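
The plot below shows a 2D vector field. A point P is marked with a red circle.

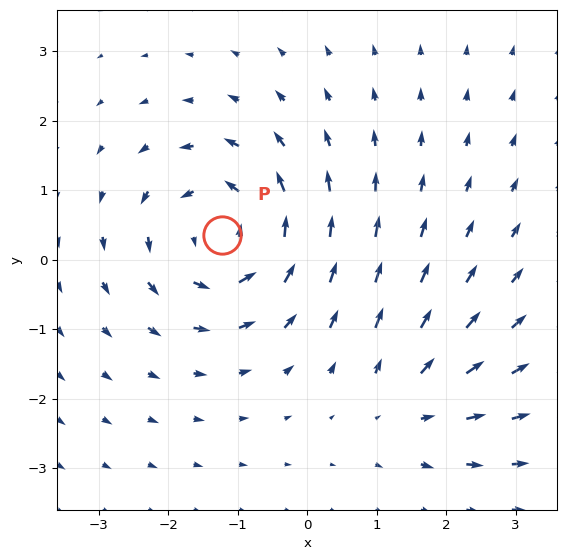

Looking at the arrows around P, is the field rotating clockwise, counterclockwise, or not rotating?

counterclockwise

Near P at (-1.2, 0.4) the arrows circulate counterclockwise. The curl (z-component) there is about +5; positive curl means counterclockwise rotation.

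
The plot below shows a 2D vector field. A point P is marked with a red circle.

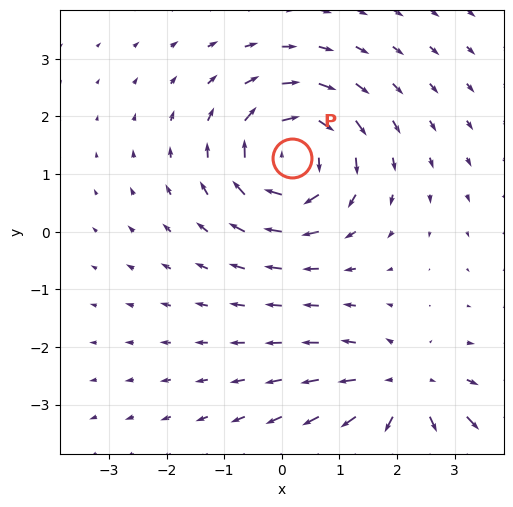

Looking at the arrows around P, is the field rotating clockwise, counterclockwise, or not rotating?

Near P at (0.2, 1.3) the arrows circulate clockwise. The curl (z-component) there is about -4; negative curl means clockwise rotation.

clockwise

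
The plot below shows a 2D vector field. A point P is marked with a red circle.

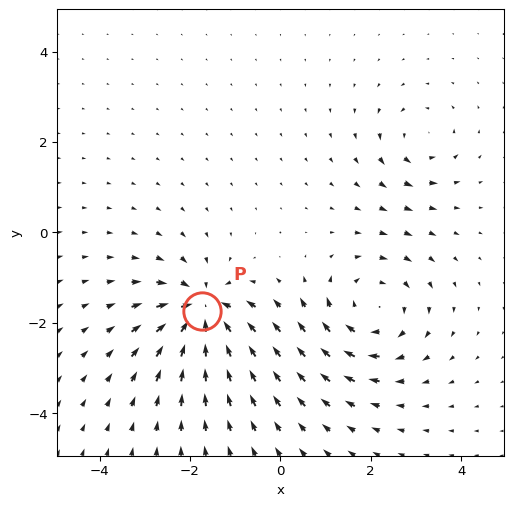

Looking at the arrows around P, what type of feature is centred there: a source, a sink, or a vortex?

sink

At P (-1.7, -1.7) the arrows converge inward. Divergence about -7, curl ≈0 — negative divergence with near-zero curl is a sink.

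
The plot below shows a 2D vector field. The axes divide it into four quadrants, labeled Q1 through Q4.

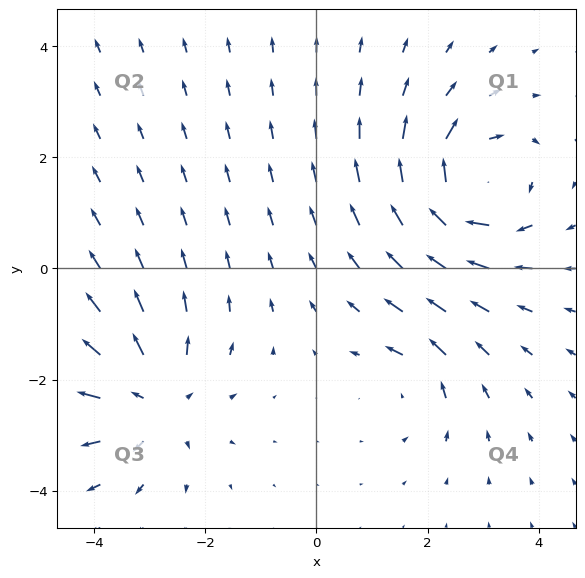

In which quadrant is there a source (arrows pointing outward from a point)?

Q3

The source sits at approximately (-2.9, -2.3), which lies in quadrant Q3. The divergence there is about +4, positive as expected for a source.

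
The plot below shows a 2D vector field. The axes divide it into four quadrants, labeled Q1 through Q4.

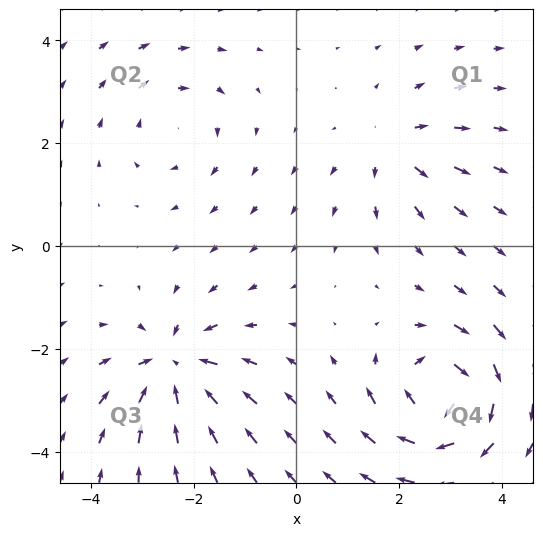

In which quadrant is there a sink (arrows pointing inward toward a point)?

The sink sits at approximately (-2.4, -2.3), which lies in quadrant Q3. The divergence there is about -6, negative as expected for a sink.

Q3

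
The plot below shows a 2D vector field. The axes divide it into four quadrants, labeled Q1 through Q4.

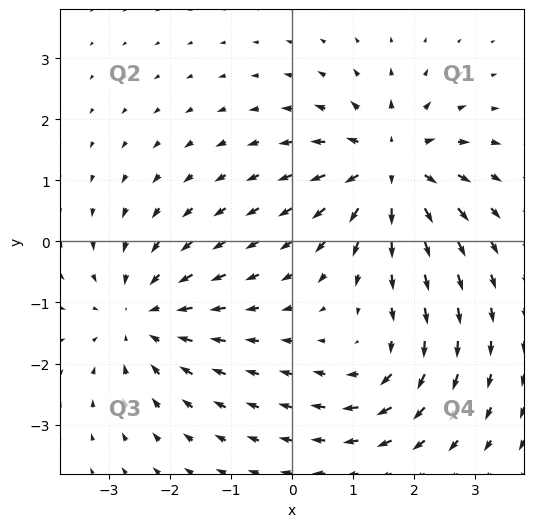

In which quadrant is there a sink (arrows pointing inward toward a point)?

The sink sits at approximately (-2.5, -1.2), which lies in quadrant Q3. The divergence there is about -4, negative as expected for a sink.

Q3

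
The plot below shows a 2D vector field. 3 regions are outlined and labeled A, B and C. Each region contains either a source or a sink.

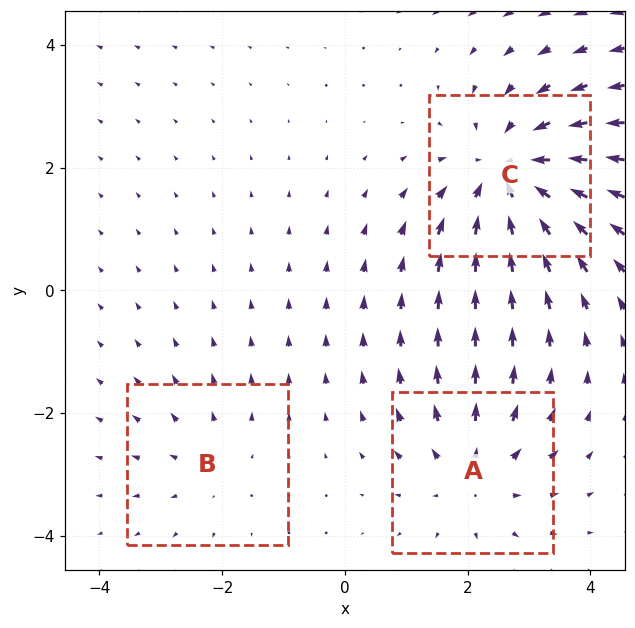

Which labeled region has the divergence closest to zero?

Divergence at each region's feature centre — A: about +3, B: about +2, C: about -4. Region B is closest to zero.

B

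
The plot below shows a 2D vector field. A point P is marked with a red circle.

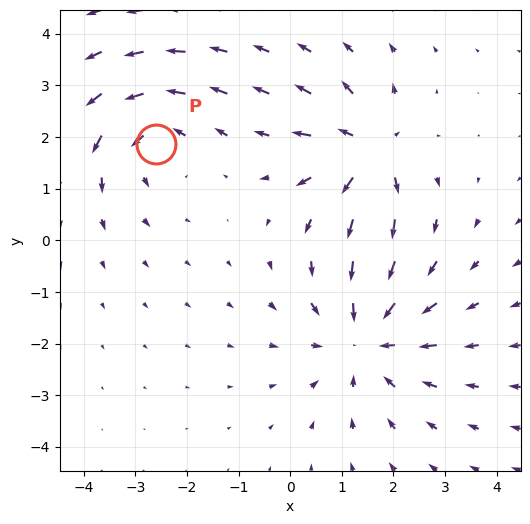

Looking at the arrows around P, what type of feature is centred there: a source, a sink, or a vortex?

At P (-2.6, 1.9) the arrows circulate counterclockwise. Divergence ≈0, curl about +3 — near-zero divergence with nonzero curl is a vortex.

vortex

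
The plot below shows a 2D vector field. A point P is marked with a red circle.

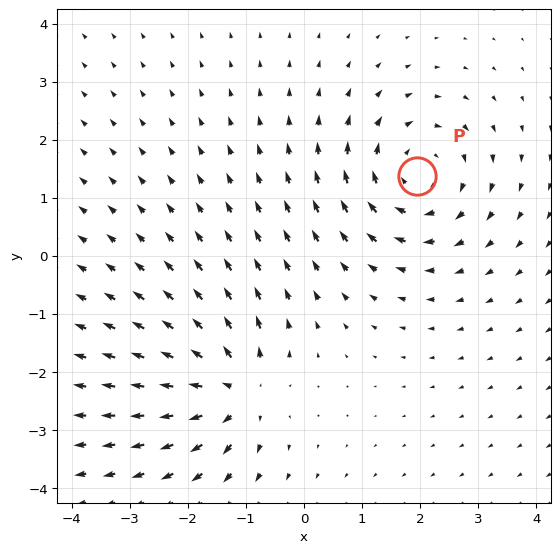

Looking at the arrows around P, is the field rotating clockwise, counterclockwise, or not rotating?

clockwise

Near P at (2.0, 1.4) the arrows circulate clockwise. The curl (z-component) there is about -5; negative curl means clockwise rotation.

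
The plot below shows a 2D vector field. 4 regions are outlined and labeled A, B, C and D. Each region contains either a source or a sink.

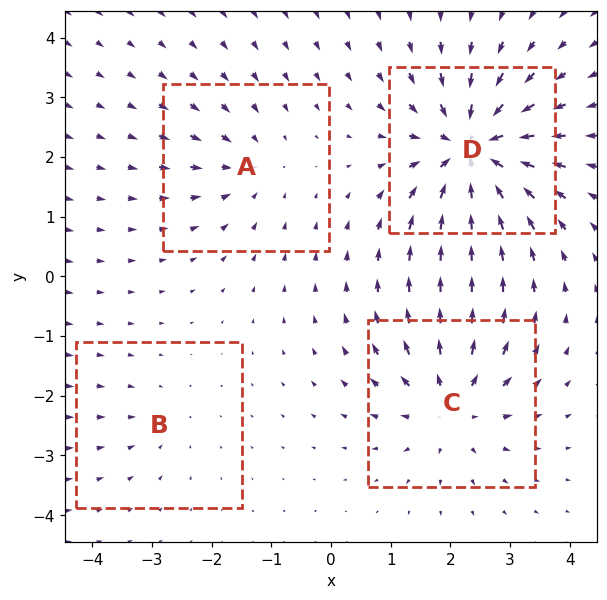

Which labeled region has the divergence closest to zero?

B

Divergence at each region's feature centre — A: about -4, B: about -2, C: about +6, D: about -8. Region B is closest to zero.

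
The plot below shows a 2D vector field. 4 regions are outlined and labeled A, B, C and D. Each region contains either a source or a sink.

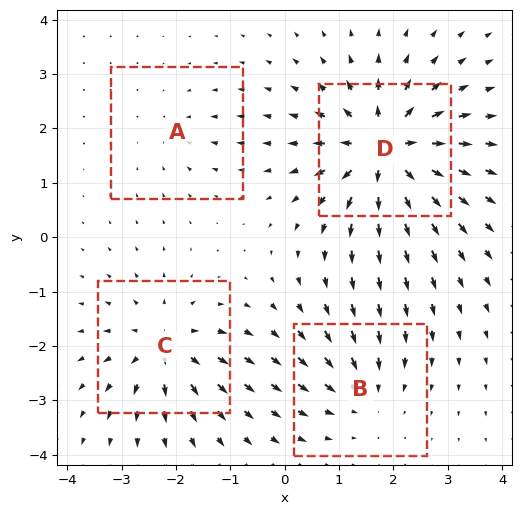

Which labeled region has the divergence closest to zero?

Divergence at each region's feature centre — A: about -2, B: about -4, C: about +6, D: about +9. Region A is closest to zero.

A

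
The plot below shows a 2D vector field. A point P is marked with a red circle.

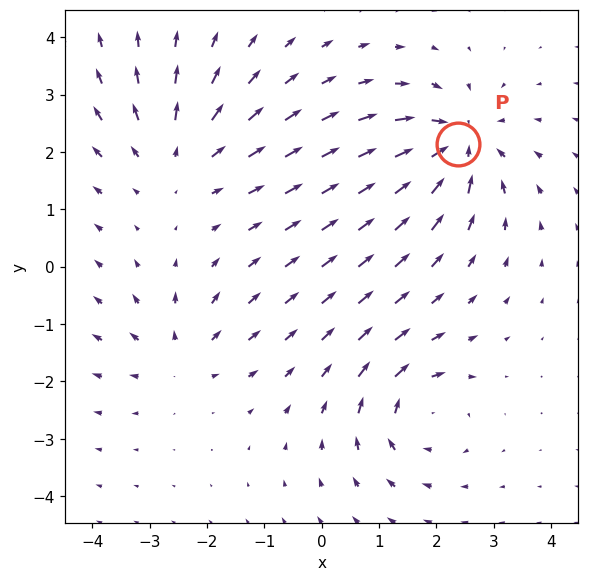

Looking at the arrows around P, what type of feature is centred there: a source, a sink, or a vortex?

At P (2.4, 2.1) the arrows converge inward. Divergence about -6, curl ≈0 — negative divergence with near-zero curl is a sink.

sink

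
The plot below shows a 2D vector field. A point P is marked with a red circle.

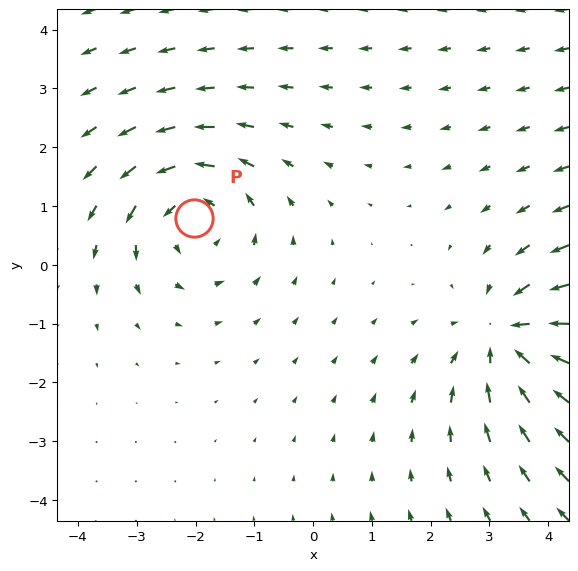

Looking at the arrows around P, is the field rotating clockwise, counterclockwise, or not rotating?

counterclockwise

Near P at (-2.0, 0.8) the arrows circulate counterclockwise. The curl (z-component) there is about +3; positive curl means counterclockwise rotation.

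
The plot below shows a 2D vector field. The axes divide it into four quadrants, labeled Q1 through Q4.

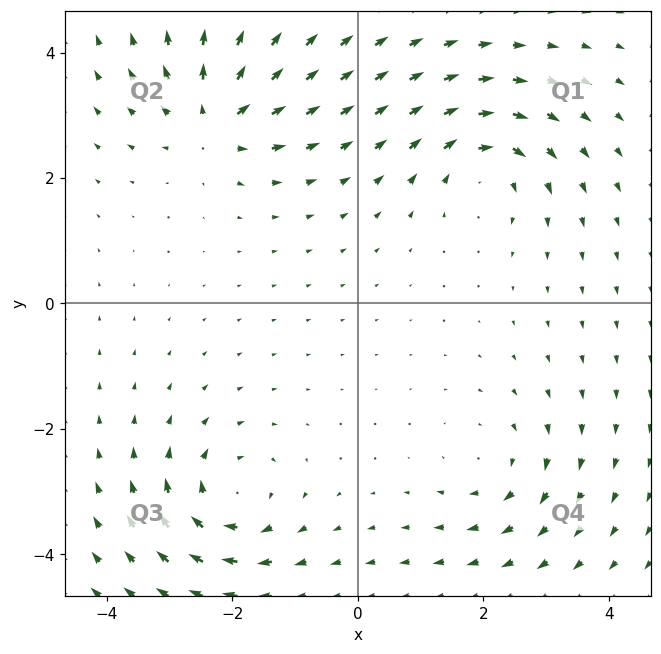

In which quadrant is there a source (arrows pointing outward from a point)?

The source sits at approximately (-2.3, 2.9), which lies in quadrant Q2. The divergence there is about +7, positive as expected for a source.

Q2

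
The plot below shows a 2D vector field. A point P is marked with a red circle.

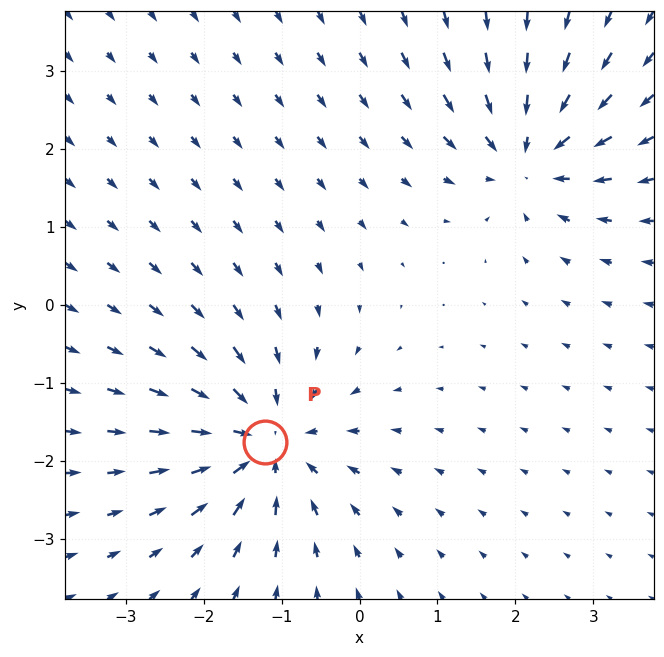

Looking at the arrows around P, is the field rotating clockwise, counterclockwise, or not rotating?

not rotating

Near P at (-1.2, -1.8) the arrows show no circulation. The curl there is ≈0.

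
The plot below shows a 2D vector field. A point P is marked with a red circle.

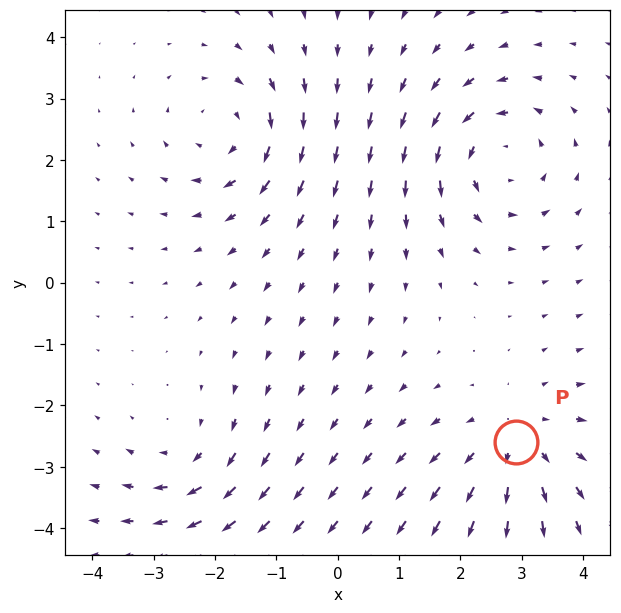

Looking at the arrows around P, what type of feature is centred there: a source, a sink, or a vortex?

At P (2.9, -2.6) the arrows spread outward. Divergence about +4, curl ≈0 — positive divergence with near-zero curl is a source.

source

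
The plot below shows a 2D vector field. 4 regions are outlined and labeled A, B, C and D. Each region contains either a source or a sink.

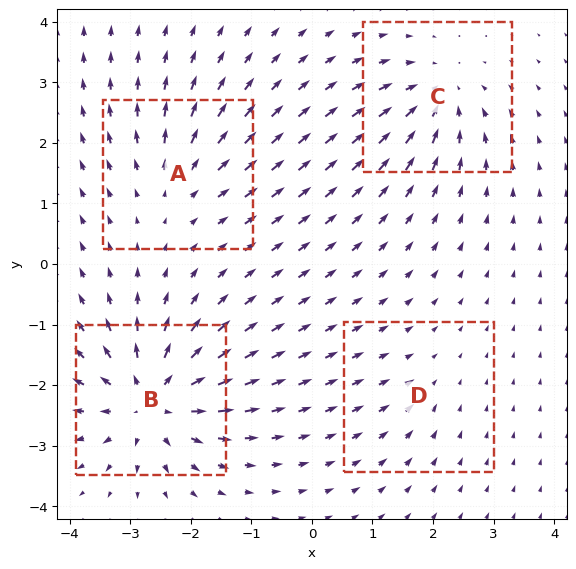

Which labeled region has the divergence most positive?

Divergence at each region's feature centre — A: about +4, B: about +8, C: about -5, D: about -2. Region B is most positive.

B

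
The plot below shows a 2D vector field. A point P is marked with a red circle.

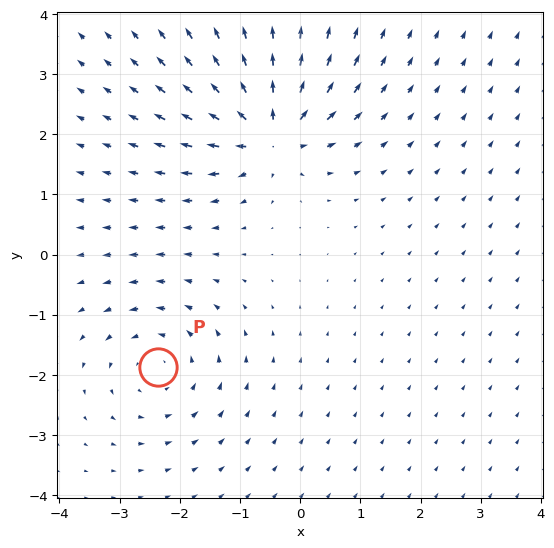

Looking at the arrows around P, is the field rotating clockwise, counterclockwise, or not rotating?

Near P at (-2.4, -1.9) the arrows circulate counterclockwise. The curl (z-component) there is about +3; positive curl means counterclockwise rotation.

counterclockwise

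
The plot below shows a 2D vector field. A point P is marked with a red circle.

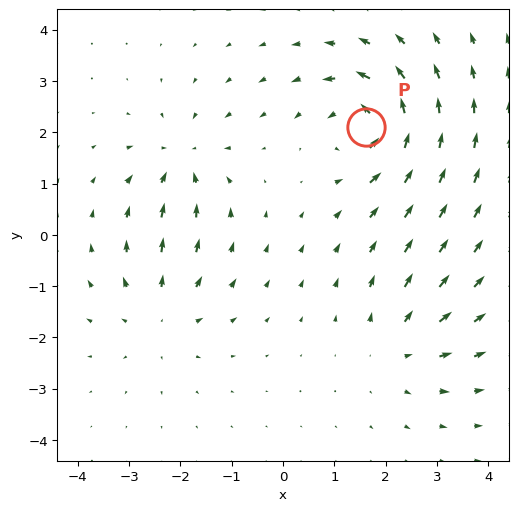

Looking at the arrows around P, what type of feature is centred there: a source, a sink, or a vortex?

vortex

At P (1.6, 2.1) the arrows circulate counterclockwise. Divergence ≈0, curl about +6 — near-zero divergence with nonzero curl is a vortex.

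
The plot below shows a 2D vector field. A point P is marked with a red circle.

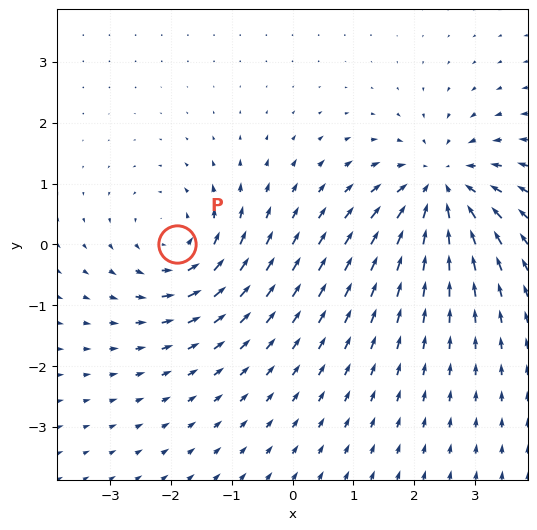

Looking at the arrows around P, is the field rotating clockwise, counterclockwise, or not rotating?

Near P at (-1.9, 0.0) the arrows circulate counterclockwise. The curl (z-component) there is about +4; positive curl means counterclockwise rotation.

counterclockwise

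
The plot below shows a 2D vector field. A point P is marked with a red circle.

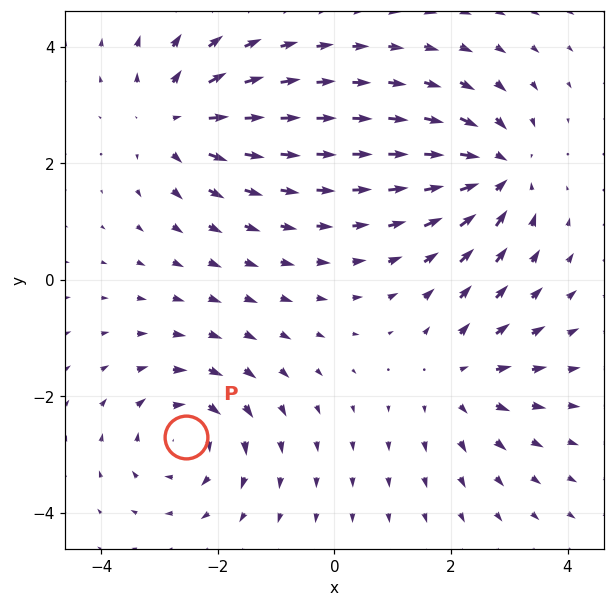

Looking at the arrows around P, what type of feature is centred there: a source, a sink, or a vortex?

At P (-2.6, -2.7) the arrows circulate clockwise. Divergence ≈0, curl about -4 — near-zero divergence with nonzero curl is a vortex.

vortex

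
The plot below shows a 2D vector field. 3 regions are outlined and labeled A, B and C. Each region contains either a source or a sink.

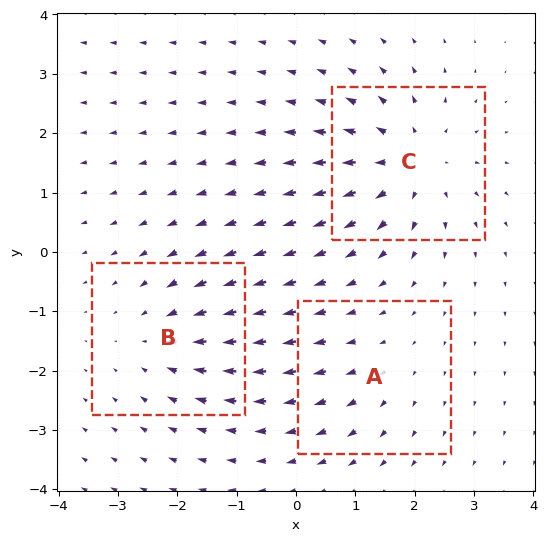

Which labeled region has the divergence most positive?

Divergence at each region's feature centre — A: about +2, B: about -3, C: about +4. Region C is most positive.

C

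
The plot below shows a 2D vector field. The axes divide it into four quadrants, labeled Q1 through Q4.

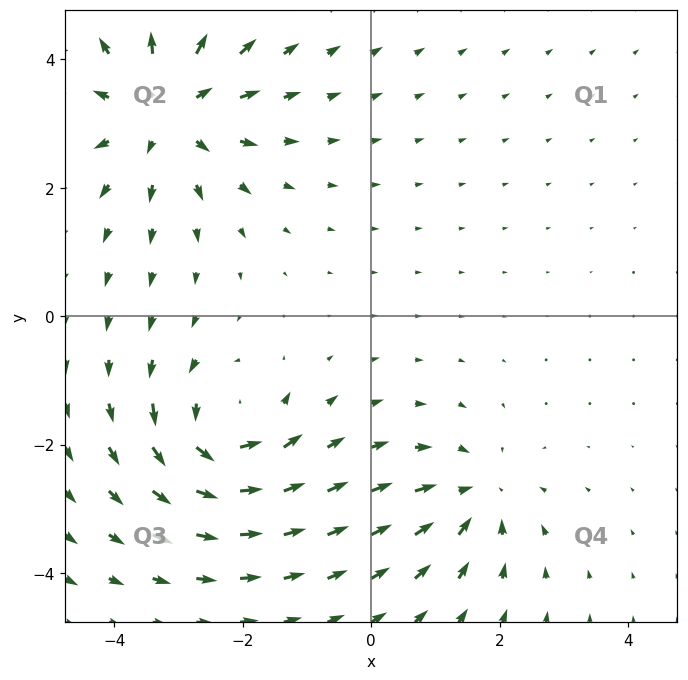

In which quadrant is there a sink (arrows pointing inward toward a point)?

The sink sits at approximately (1.6, -2.8), which lies in quadrant Q4. The divergence there is about -3, negative as expected for a sink.

Q4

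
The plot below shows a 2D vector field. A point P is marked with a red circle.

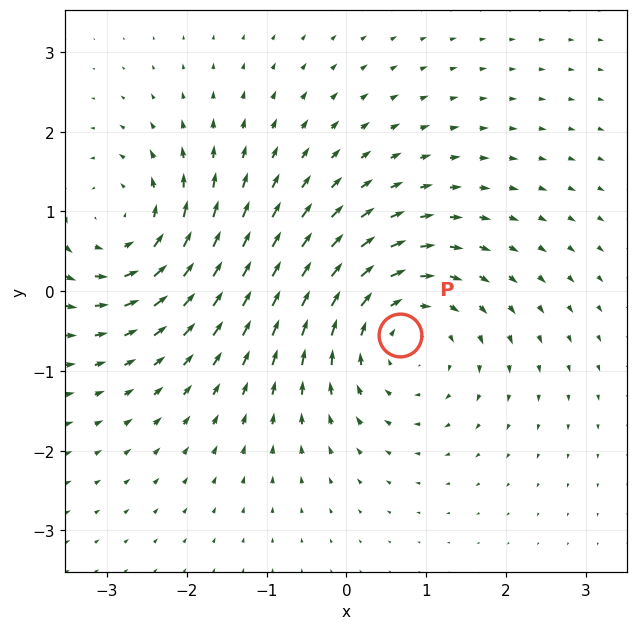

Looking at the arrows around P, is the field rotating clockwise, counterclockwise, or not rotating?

Near P at (0.7, -0.5) the arrows circulate clockwise. The curl (z-component) there is about -4; negative curl means clockwise rotation.

clockwise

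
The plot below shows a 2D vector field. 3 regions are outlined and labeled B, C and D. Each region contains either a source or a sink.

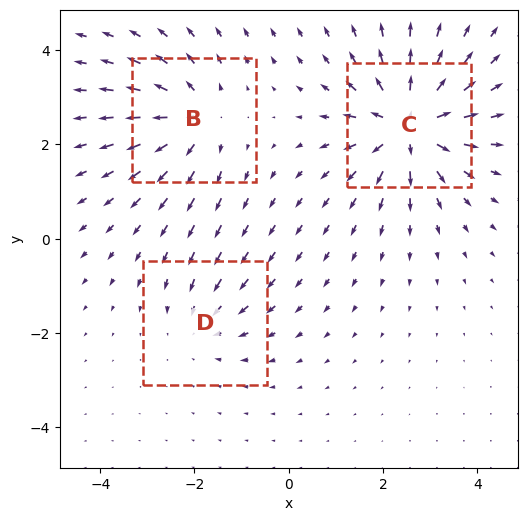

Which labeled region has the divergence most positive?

C

Divergence at each region's feature centre — B: about +4, C: about +5, D: about -2. Region C is most positive.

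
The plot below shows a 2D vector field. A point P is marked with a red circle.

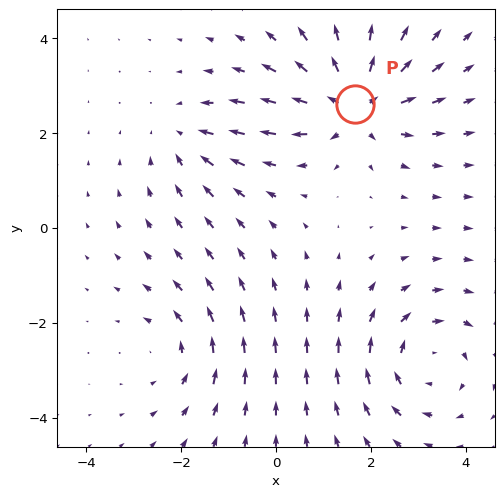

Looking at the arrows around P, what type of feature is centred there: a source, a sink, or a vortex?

At P (1.7, 2.6) the arrows spread outward. Divergence about +5, curl ≈0 — positive divergence with near-zero curl is a source.

source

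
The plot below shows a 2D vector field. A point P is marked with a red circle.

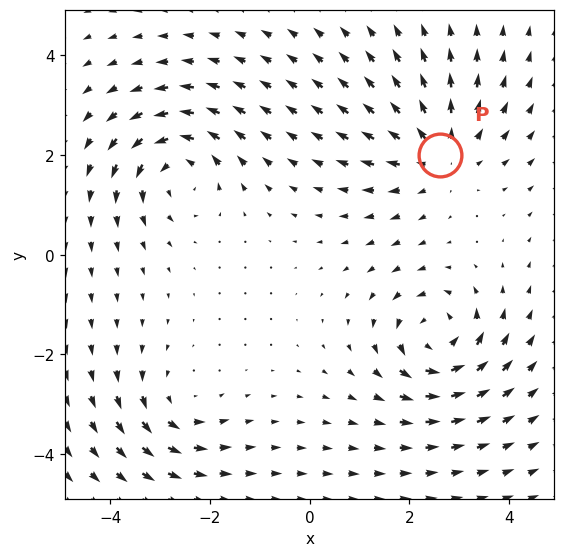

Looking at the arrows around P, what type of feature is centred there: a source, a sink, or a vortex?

At P (2.6, 2.0) the arrows spread outward. Divergence about +4, curl ≈0 — positive divergence with near-zero curl is a source.

source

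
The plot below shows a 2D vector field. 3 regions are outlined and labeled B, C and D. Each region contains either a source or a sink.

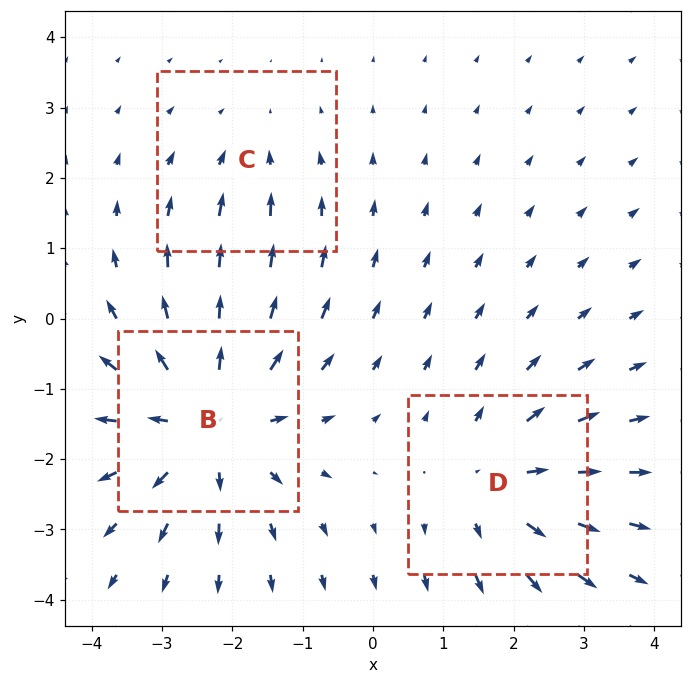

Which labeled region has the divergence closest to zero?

C

Divergence at each region's feature centre — B: about +4, C: about -2, D: about +3. Region C is closest to zero.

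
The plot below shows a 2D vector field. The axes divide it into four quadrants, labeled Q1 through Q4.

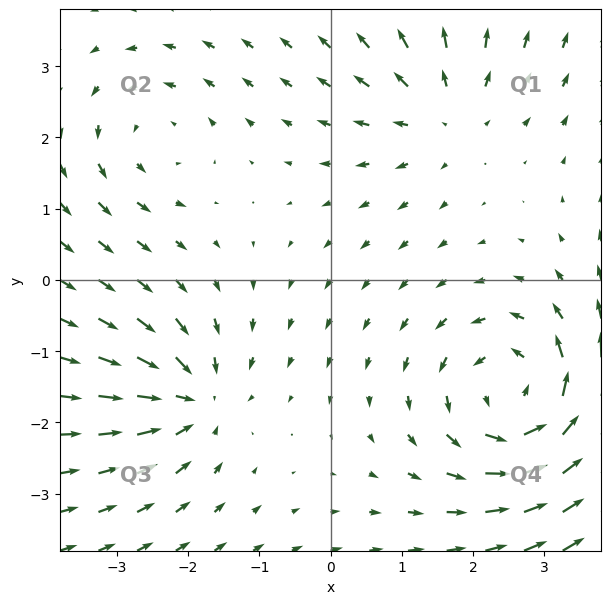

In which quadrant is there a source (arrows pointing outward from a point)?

Q1

The source sits at approximately (1.6, 2.3), which lies in quadrant Q1. The divergence there is about +3, positive as expected for a source.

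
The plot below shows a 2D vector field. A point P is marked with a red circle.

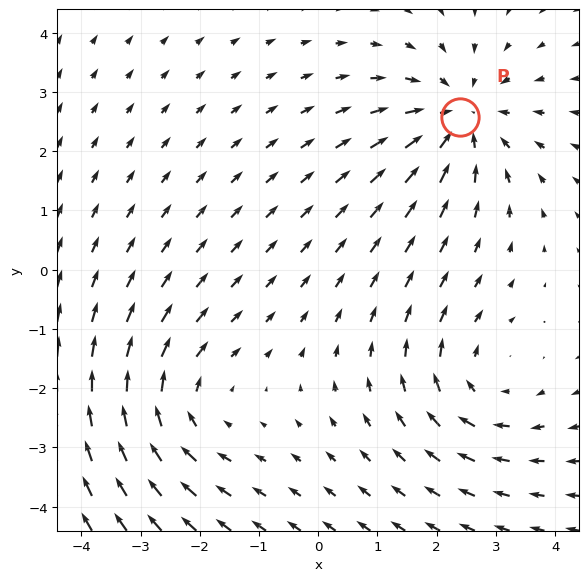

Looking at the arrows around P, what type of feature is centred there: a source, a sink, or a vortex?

sink

At P (2.4, 2.6) the arrows converge inward. Divergence about -5, curl ≈0 — negative divergence with near-zero curl is a sink.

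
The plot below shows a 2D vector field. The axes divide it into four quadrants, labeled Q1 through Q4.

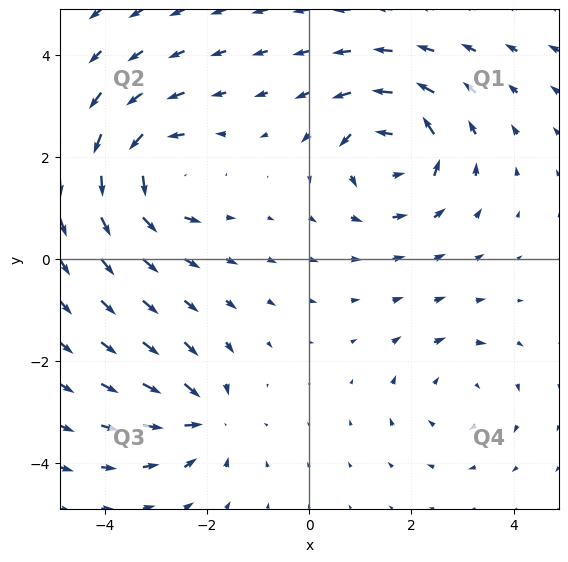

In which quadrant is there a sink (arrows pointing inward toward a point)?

Q3

The sink sits at approximately (-2.1, -3.1), which lies in quadrant Q3. The divergence there is about -5, negative as expected for a sink.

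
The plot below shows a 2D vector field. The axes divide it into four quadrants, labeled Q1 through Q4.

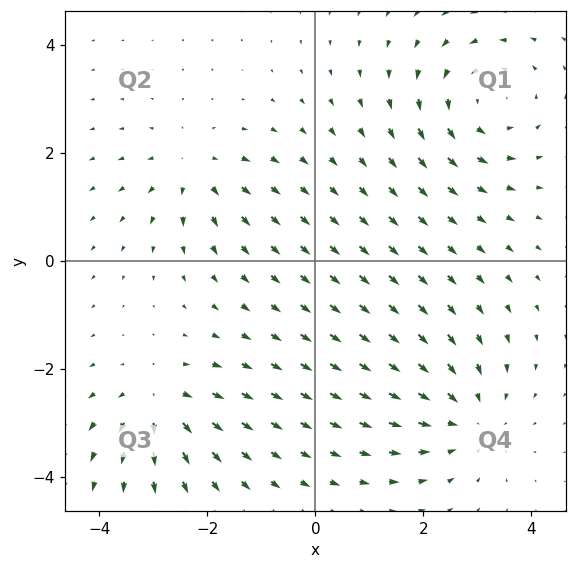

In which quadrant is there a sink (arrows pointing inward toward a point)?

Q4

The sink sits at approximately (2.8, -2.9), which lies in quadrant Q4. The divergence there is about -3, negative as expected for a sink.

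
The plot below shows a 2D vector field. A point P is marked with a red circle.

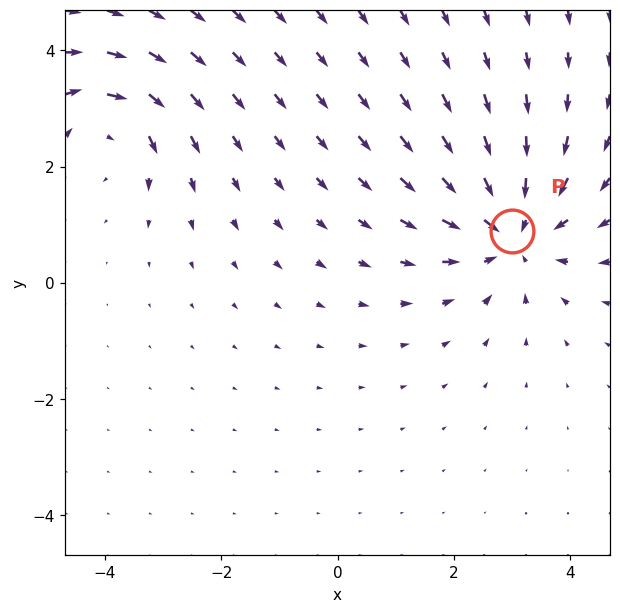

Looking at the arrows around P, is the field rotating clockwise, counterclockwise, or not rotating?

not rotating

Near P at (3.0, 0.9) the arrows show no circulation. The curl there is ≈0.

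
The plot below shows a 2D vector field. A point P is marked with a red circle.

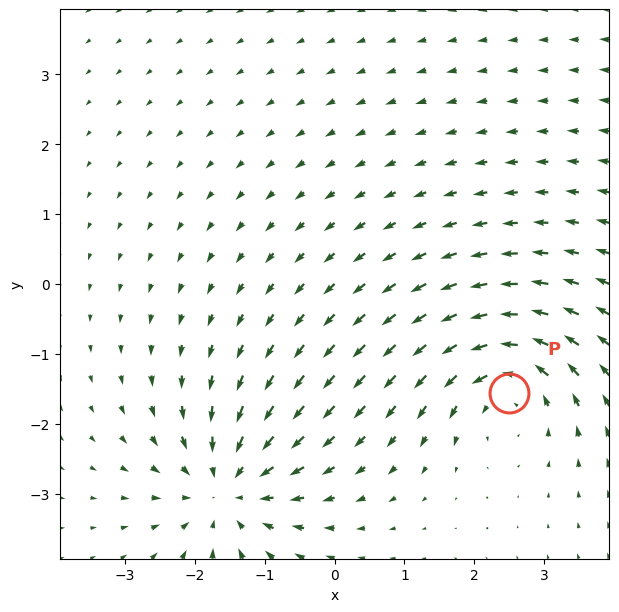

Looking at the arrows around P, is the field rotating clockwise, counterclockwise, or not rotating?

counterclockwise

Near P at (2.5, -1.6) the arrows circulate counterclockwise. The curl (z-component) there is about +5; positive curl means counterclockwise rotation.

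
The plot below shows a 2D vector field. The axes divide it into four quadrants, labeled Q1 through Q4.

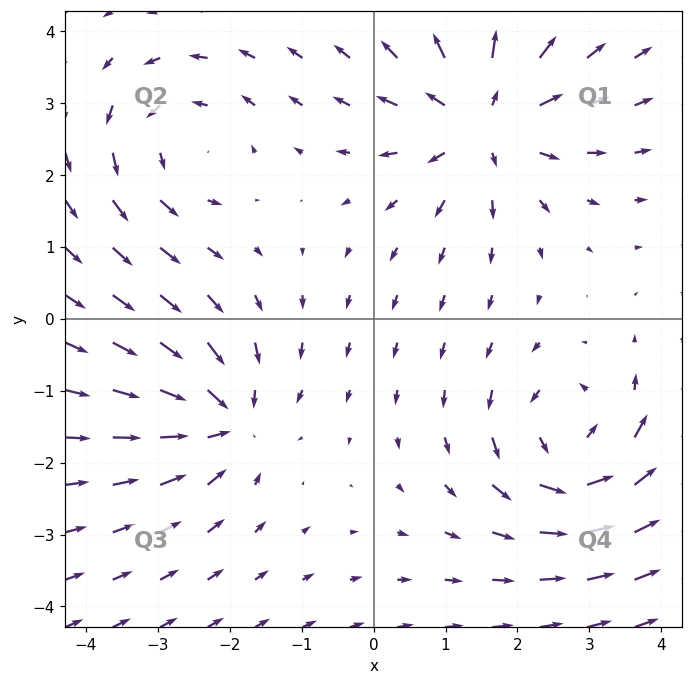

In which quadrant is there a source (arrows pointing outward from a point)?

Q1

The source sits at approximately (1.5, 2.7), which lies in quadrant Q1. The divergence there is about +5, positive as expected for a source.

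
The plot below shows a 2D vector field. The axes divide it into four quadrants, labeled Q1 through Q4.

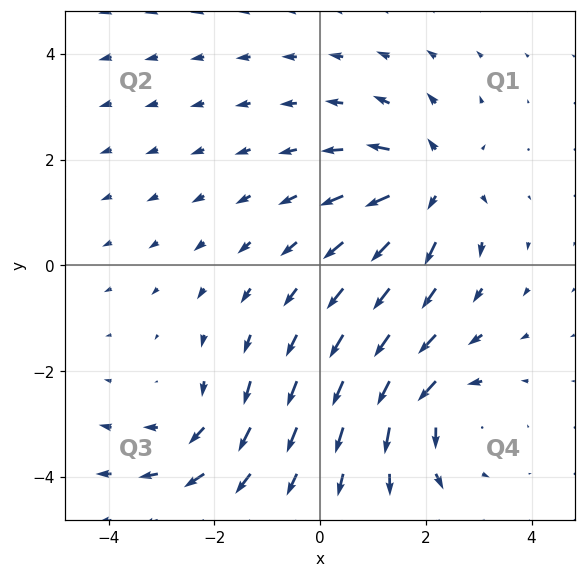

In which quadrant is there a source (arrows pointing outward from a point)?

Q1

The source sits at approximately (2.1, 1.6), which lies in quadrant Q1. The divergence there is about +5, positive as expected for a source.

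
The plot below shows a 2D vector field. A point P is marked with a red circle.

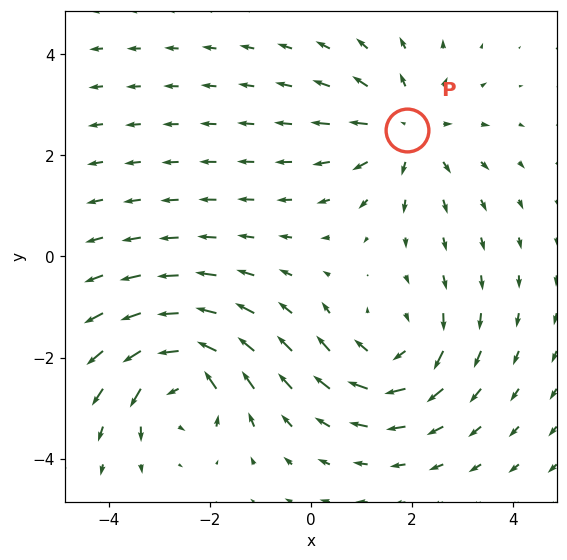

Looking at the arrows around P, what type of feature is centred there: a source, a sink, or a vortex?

At P (1.9, 2.5) the arrows spread outward. Divergence about +4, curl ≈0 — positive divergence with near-zero curl is a source.

source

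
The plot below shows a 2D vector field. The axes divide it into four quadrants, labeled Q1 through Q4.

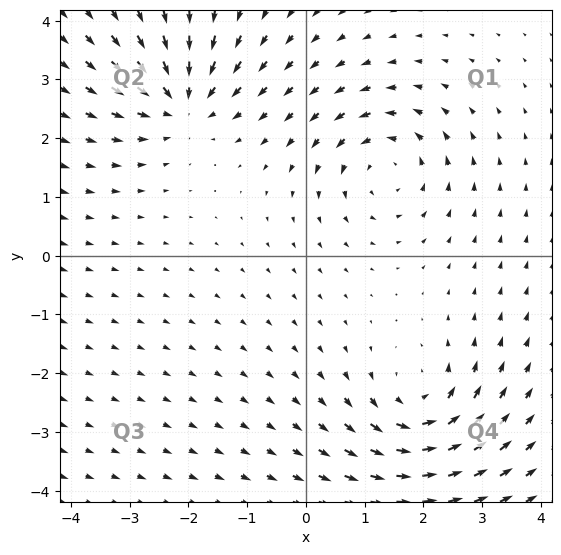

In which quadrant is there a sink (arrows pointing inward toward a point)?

The sink sits at approximately (-2.1, 2.6), which lies in quadrant Q2. The divergence there is about -4, negative as expected for a sink.

Q2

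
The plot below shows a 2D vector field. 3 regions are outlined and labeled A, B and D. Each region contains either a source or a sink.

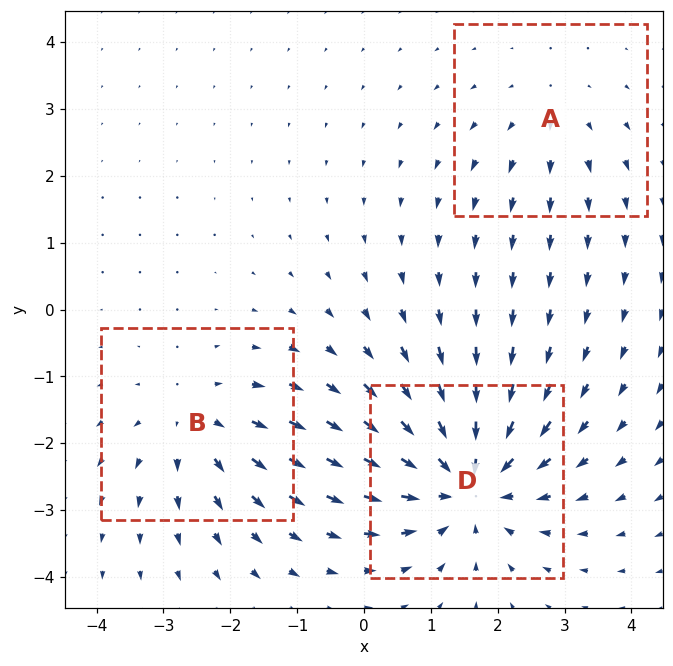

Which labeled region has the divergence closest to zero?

A

Divergence at each region's feature centre — A: about +2, B: about +3, D: about -5. Region A is closest to zero.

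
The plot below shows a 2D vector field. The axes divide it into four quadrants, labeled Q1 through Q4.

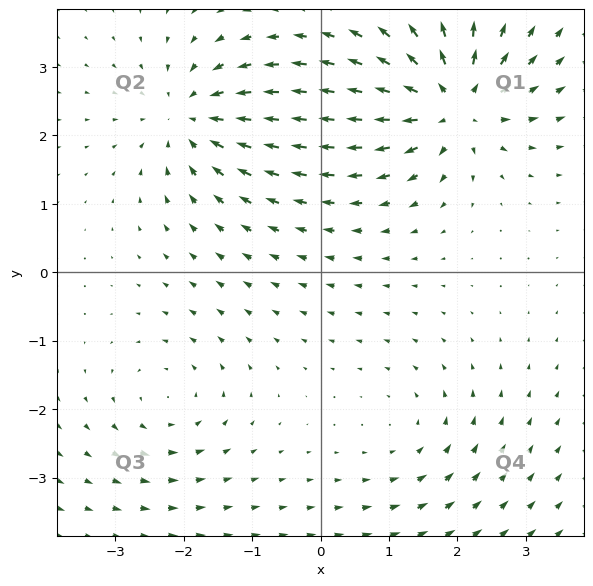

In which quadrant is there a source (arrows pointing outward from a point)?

The source sits at approximately (1.9, 2.5), which lies in quadrant Q1. The divergence there is about +7, positive as expected for a source.

Q1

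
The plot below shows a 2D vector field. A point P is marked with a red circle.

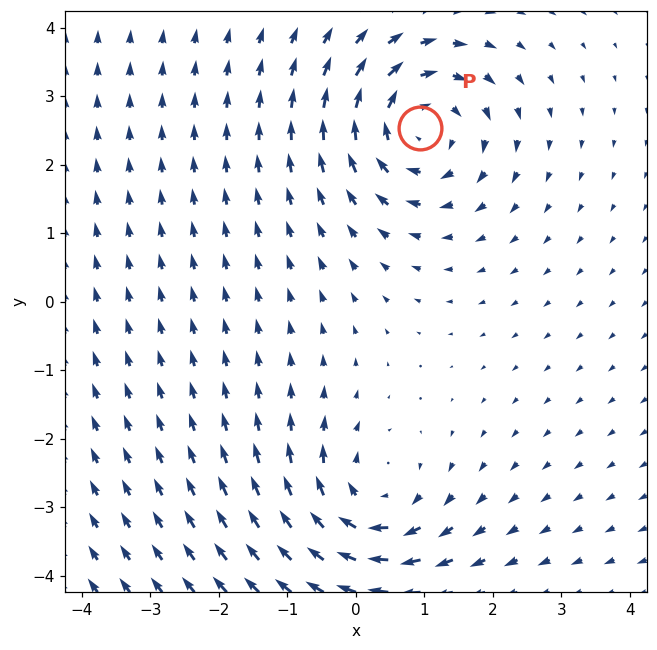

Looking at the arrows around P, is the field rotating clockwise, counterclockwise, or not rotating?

Near P at (0.9, 2.5) the arrows circulate clockwise. The curl (z-component) there is about -6; negative curl means clockwise rotation.

clockwise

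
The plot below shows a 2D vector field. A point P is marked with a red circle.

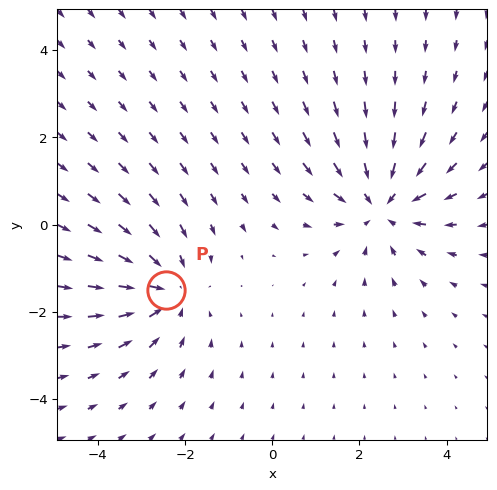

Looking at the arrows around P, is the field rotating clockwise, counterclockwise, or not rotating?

Near P at (-2.4, -1.5) the arrows show no circulation. The curl there is ≈0.

not rotating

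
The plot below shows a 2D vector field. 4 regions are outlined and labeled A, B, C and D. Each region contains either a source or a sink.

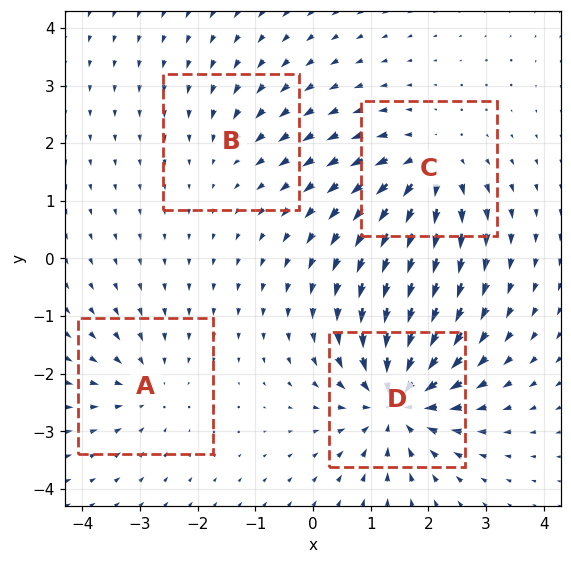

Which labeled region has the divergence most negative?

Divergence at each region's feature centre — A: about -4, B: about -2, C: about +5, D: about -8. Region D is most negative.

D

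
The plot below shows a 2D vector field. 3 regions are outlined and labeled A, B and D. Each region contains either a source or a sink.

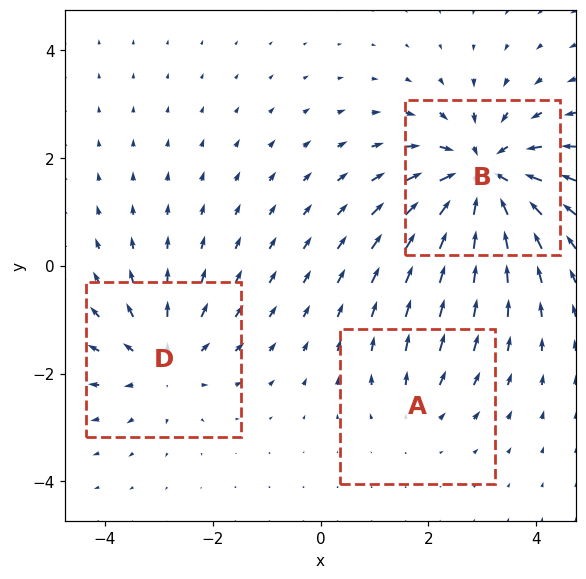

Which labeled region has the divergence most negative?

Divergence at each region's feature centre — A: about +2, B: about -5, D: about +3. Region B is most negative.

B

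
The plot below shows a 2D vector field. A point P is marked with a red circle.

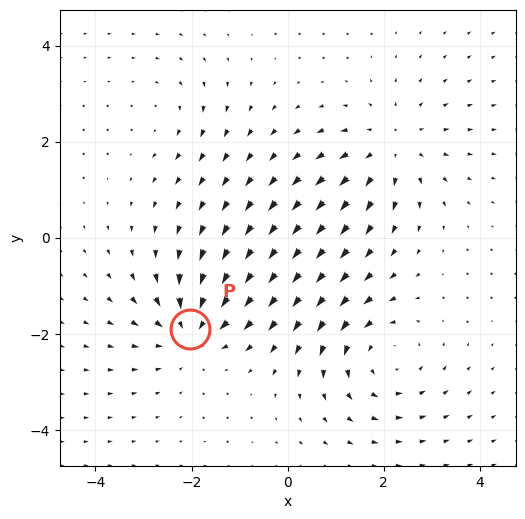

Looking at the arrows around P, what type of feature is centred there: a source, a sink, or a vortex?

sink

At P (-2.0, -1.9) the arrows converge inward. Divergence about -5, curl ≈0 — negative divergence with near-zero curl is a sink.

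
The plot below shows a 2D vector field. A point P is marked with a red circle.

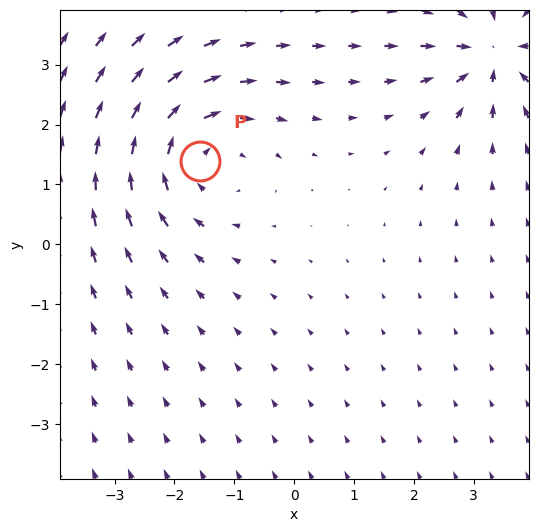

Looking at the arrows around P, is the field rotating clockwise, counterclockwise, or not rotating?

clockwise

Near P at (-1.6, 1.4) the arrows circulate clockwise. The curl (z-component) there is about -4; negative curl means clockwise rotation.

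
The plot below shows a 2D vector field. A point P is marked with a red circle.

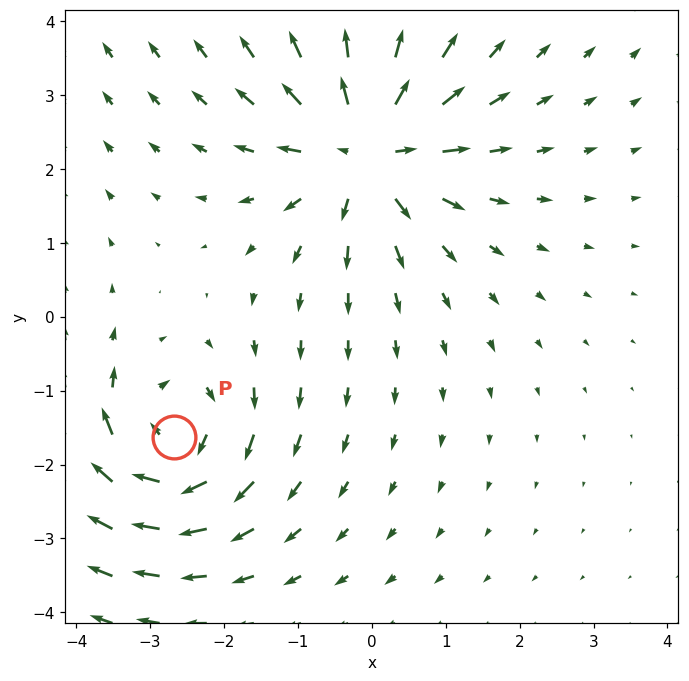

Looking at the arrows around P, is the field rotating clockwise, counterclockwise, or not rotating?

clockwise

Near P at (-2.7, -1.6) the arrows circulate clockwise. The curl (z-component) there is about -5; negative curl means clockwise rotation.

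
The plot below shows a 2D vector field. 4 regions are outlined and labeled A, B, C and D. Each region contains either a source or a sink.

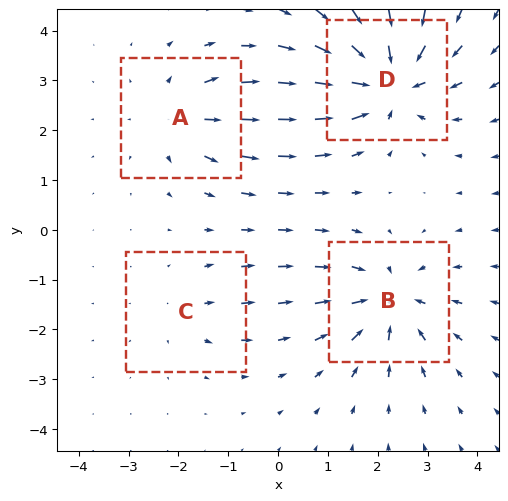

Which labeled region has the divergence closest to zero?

C

Divergence at each region's feature centre — A: about +4, B: about -5, C: about +2, D: about -7. Region C is closest to zero.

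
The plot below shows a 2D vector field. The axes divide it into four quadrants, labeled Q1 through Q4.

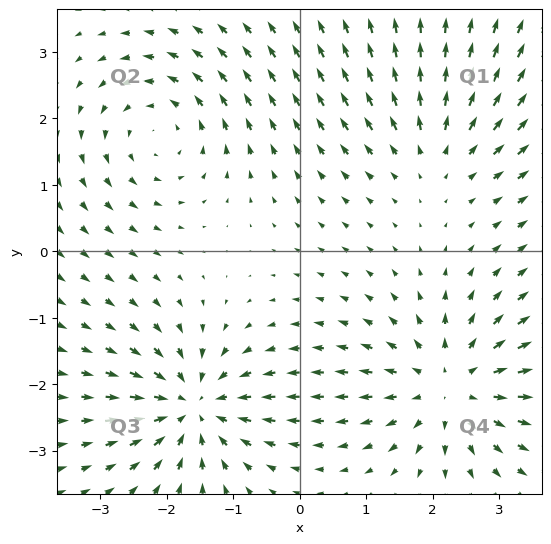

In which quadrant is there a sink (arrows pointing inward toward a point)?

The sink sits at approximately (-1.6, -2.3), which lies in quadrant Q3. The divergence there is about -6, negative as expected for a sink.

Q3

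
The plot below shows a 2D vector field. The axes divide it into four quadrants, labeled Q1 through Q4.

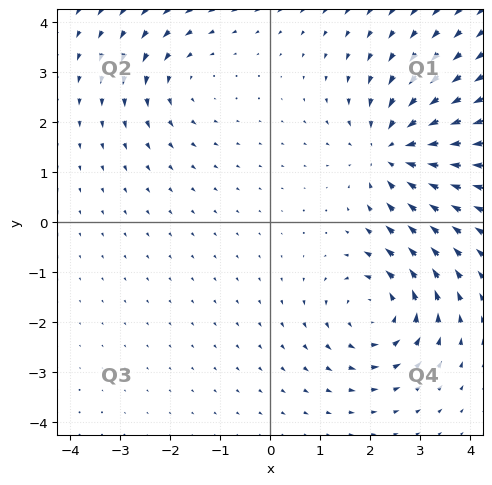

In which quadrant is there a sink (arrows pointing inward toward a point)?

The sink sits at approximately (2.5, 1.4), which lies in quadrant Q1. The divergence there is about -4, negative as expected for a sink.

Q1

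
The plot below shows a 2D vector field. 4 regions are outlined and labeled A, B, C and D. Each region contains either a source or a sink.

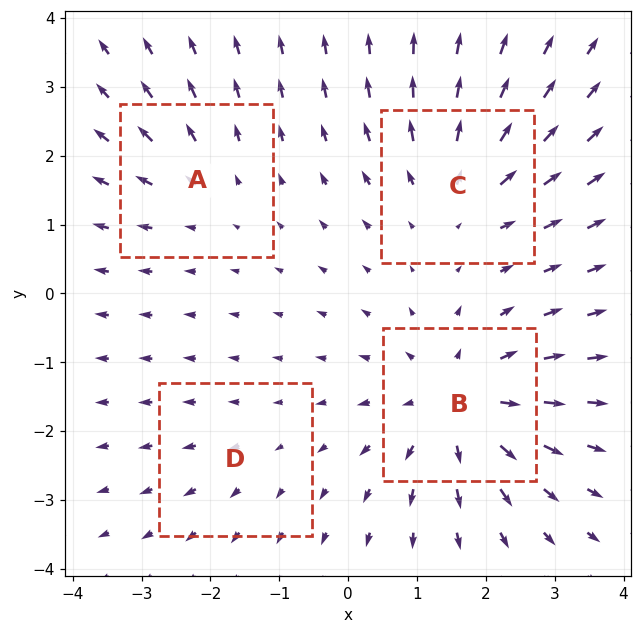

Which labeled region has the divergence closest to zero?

Divergence at each region's feature centre — A: about +3, B: about +7, C: about +5, D: about +2. Region D is closest to zero.

D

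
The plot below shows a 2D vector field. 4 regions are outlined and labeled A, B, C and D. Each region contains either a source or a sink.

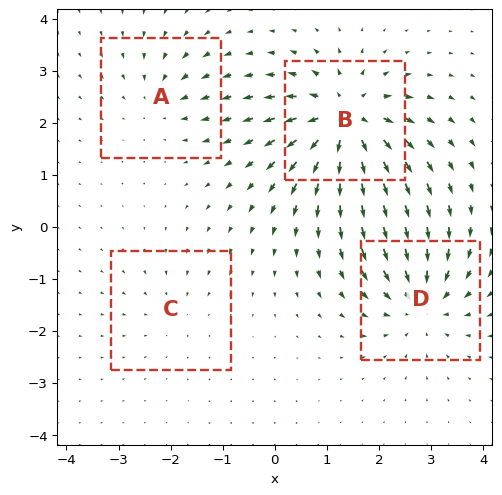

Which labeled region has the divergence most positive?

Divergence at each region's feature centre — A: about -4, B: about +9, C: about -2, D: about -6. Region B is most positive.

B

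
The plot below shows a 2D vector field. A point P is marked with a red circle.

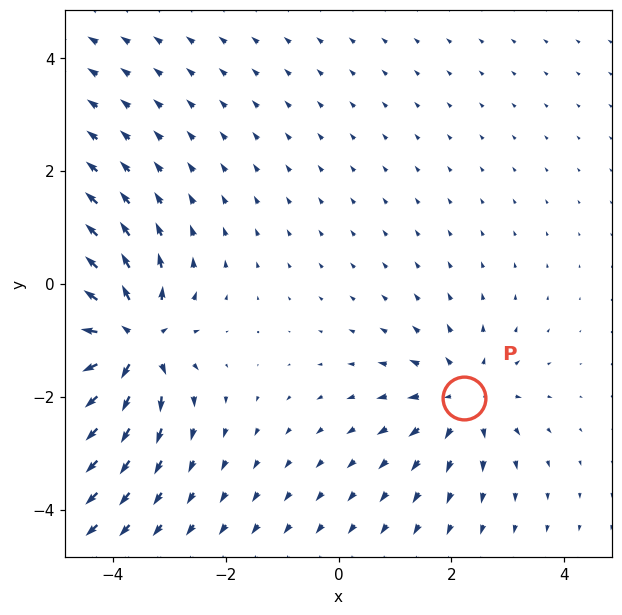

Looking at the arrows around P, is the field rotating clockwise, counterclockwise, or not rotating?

Near P at (2.2, -2.0) the arrows show no circulation. The curl there is ≈0.

not rotating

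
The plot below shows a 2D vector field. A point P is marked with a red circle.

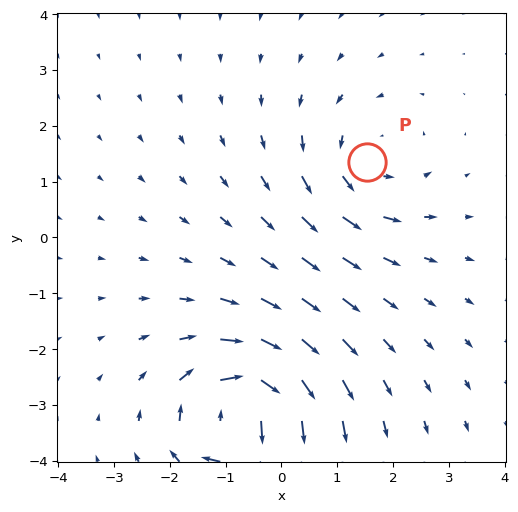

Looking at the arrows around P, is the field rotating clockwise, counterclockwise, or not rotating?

counterclockwise

Near P at (1.5, 1.4) the arrows circulate counterclockwise. The curl (z-component) there is about +3; positive curl means counterclockwise rotation.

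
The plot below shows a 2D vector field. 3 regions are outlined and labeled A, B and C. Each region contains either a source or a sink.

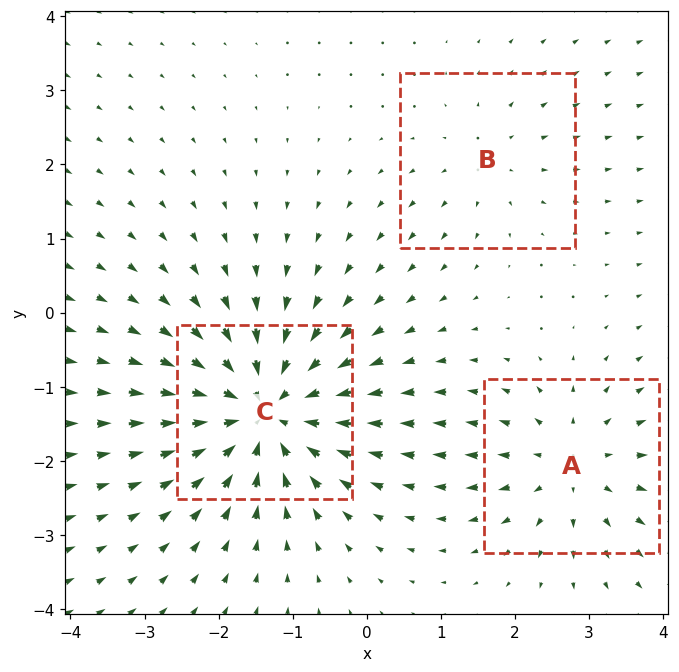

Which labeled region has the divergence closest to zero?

Divergence at each region's feature centre — A: about +3, B: about +2, C: about -5. Region B is closest to zero.

B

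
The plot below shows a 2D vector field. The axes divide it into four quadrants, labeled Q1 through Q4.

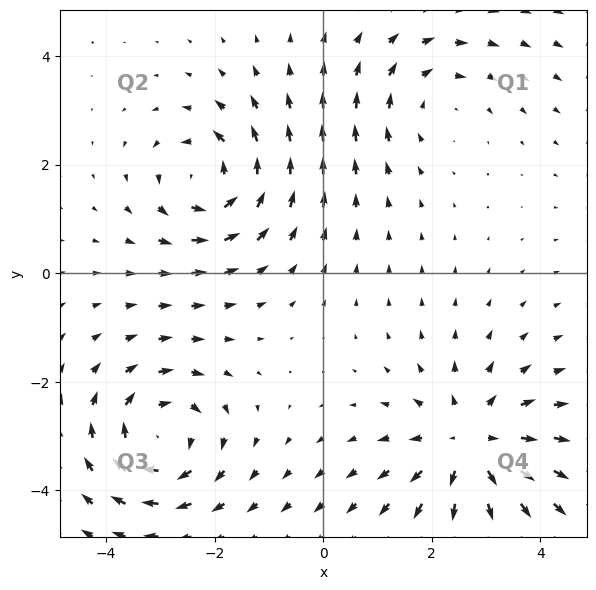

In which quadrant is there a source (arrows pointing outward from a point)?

Q4

The source sits at approximately (2.7, -3.1), which lies in quadrant Q4. The divergence there is about +5, positive as expected for a source.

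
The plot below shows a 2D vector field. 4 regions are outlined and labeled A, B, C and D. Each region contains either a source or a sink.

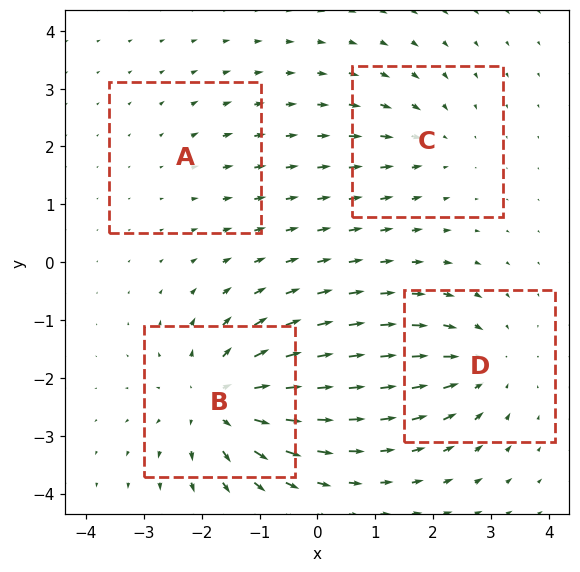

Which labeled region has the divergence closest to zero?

Divergence at each region's feature centre — A: about +2, B: about +7, C: about -3, D: about -5. Region A is closest to zero.

A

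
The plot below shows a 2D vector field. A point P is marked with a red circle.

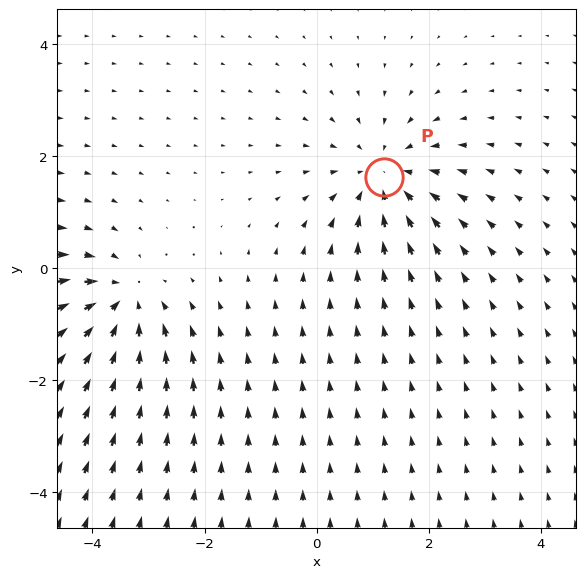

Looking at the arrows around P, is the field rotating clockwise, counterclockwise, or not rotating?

not rotating

Near P at (1.2, 1.6) the arrows show no circulation. The curl there is ≈0.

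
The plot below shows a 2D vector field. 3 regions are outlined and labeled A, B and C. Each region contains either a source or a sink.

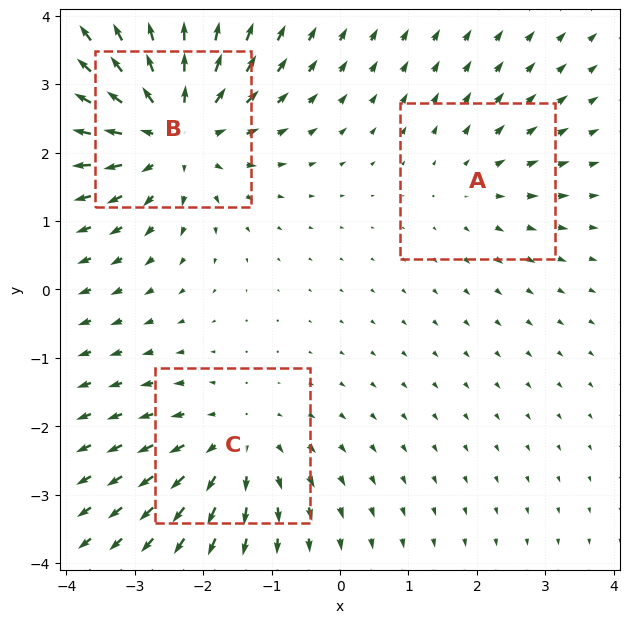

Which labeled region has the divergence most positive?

B

Divergence at each region's feature centre — A: about +2, B: about +5, C: about +3. Region B is most positive.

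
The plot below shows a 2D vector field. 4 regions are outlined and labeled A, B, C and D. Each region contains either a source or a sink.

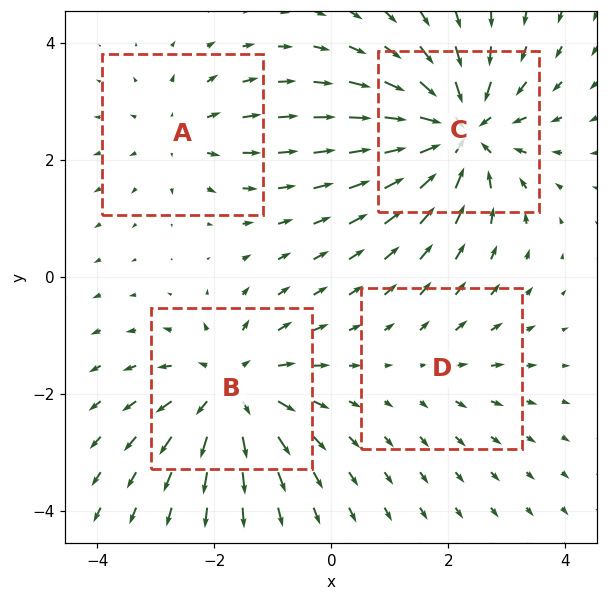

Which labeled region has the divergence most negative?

C

Divergence at each region's feature centre — A: about +3, B: about +6, C: about -7, D: about +2. Region C is most negative.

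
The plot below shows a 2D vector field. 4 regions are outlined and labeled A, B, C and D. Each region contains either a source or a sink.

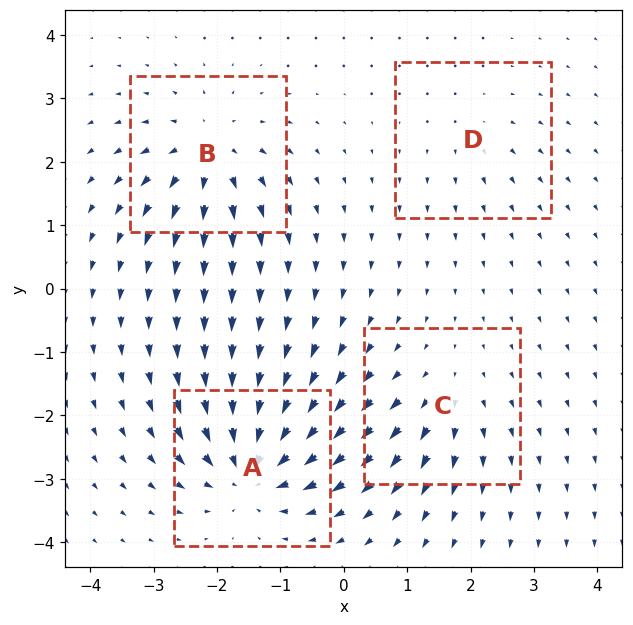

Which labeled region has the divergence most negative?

A

Divergence at each region's feature centre — A: about -8, B: about +7, C: about +4, D: about +2. Region A is most negative.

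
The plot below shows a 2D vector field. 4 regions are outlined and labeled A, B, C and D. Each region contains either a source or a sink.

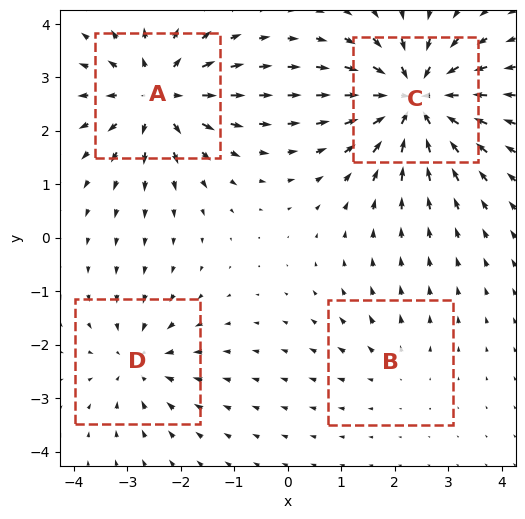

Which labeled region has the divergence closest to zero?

B

Divergence at each region's feature centre — A: about +6, B: about +2, C: about -8, D: about -4. Region B is closest to zero.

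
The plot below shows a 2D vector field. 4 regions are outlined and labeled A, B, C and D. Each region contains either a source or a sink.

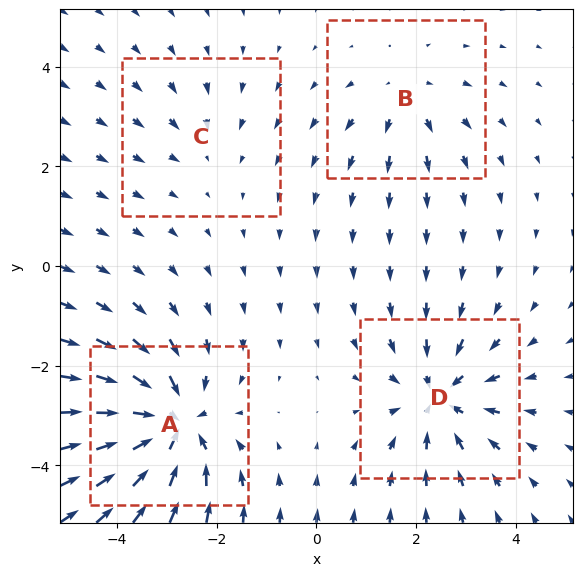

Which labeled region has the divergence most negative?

Divergence at each region's feature centre — A: about -7, B: about +3, C: about -2, D: about -5. Region A is most negative.

A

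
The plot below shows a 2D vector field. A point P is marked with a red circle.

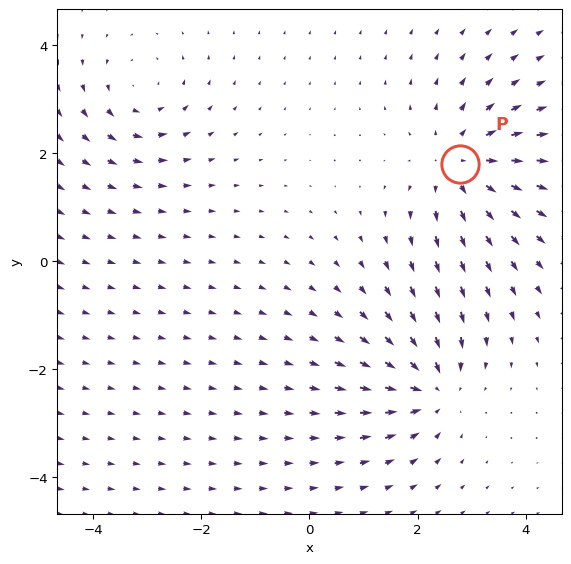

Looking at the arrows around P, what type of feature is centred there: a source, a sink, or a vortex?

source

At P (2.8, 1.8) the arrows spread outward. Divergence about +4, curl ≈0 — positive divergence with near-zero curl is a source.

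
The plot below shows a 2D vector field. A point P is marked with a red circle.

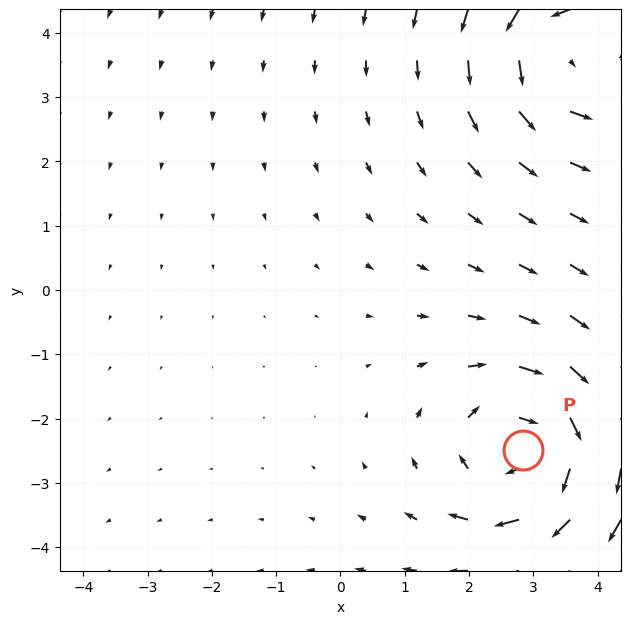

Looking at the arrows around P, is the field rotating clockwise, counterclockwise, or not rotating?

Near P at (2.8, -2.5) the arrows circulate clockwise. The curl (z-component) there is about -4; negative curl means clockwise rotation.

clockwise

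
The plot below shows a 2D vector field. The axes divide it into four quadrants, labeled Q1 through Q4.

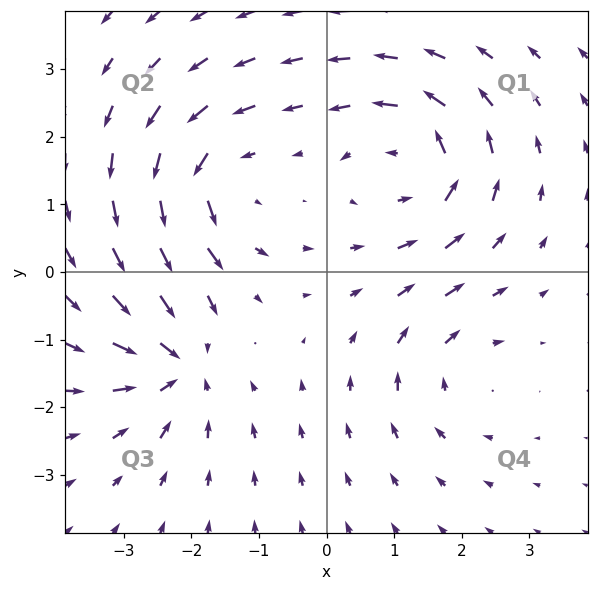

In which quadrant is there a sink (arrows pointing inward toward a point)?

The sink sits at approximately (-2.2, -1.4), which lies in quadrant Q3. The divergence there is about -5, negative as expected for a sink.

Q3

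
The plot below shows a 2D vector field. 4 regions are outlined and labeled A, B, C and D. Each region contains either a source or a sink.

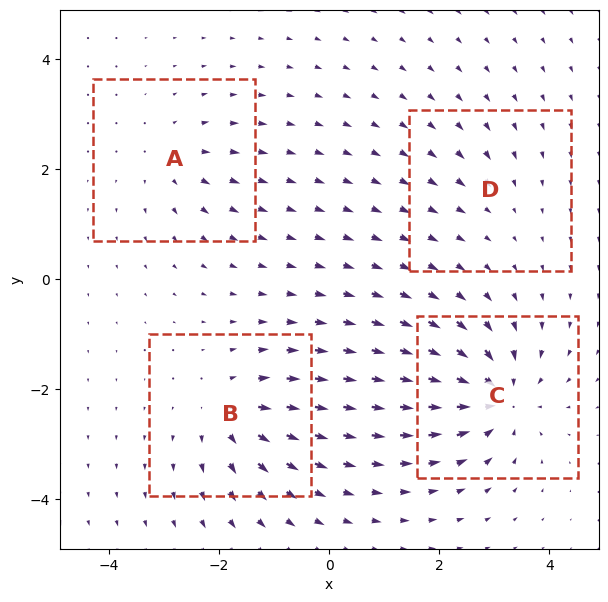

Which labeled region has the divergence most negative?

Divergence at each region's feature centre — A: about +4, B: about +6, C: about -8, D: about -2. Region C is most negative.

C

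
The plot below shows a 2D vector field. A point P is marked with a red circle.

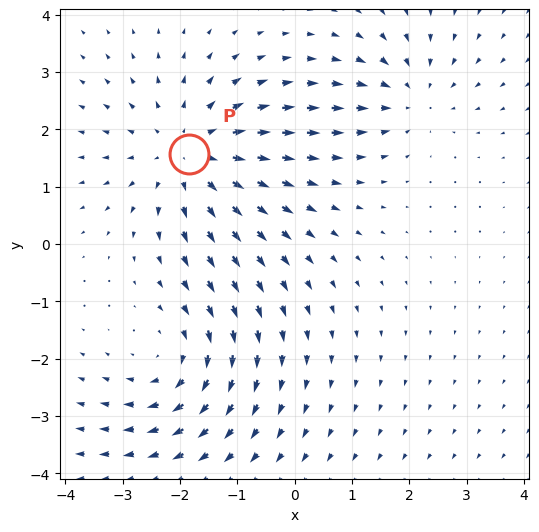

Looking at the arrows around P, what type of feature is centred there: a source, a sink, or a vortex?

source

At P (-1.8, 1.6) the arrows spread outward. Divergence about +3, curl ≈0 — positive divergence with near-zero curl is a source.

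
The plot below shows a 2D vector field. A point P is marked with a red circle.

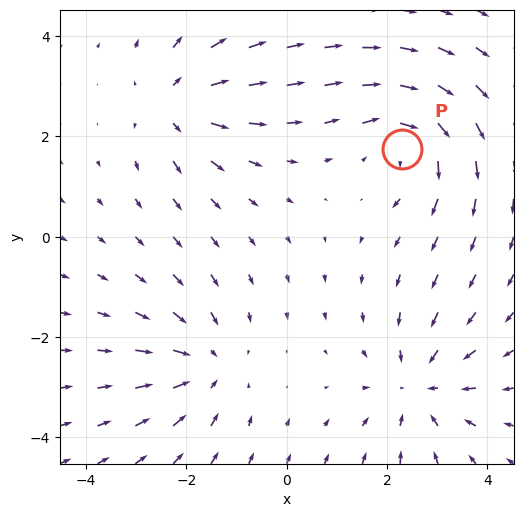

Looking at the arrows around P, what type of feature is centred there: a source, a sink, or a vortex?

At P (2.3, 1.8) the arrows circulate clockwise. Divergence ≈0, curl about -5 — near-zero divergence with nonzero curl is a vortex.

vortex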